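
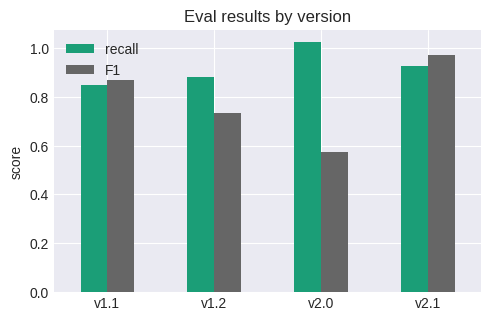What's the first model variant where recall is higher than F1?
v1.1: recall ≈ 0.8 vs F1 ≈ 0.9 (not yet); v1.2: recall ≈ 0.9 vs F1 ≈ 0.7 (first crossover).

v1.2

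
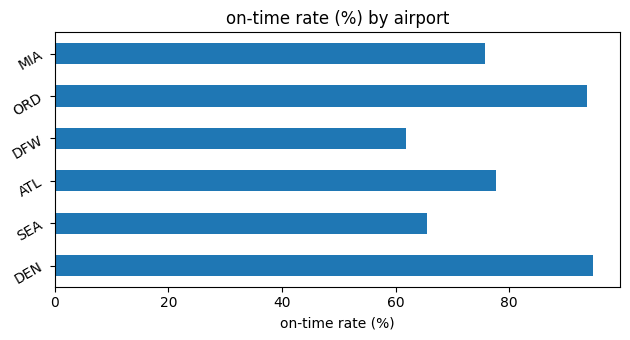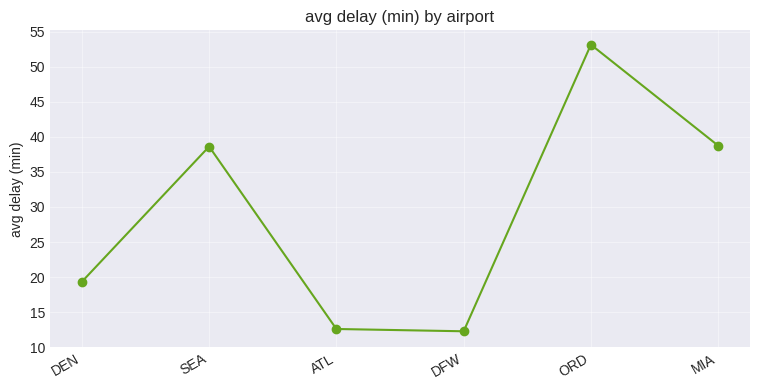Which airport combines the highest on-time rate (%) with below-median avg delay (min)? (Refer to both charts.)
DEN

Chart 2 median avg delay (min) ≈ 30; below-median airports: DEN, ATL, DFW. Among those, DEN has the highest on-time rate (%) (≈ 90).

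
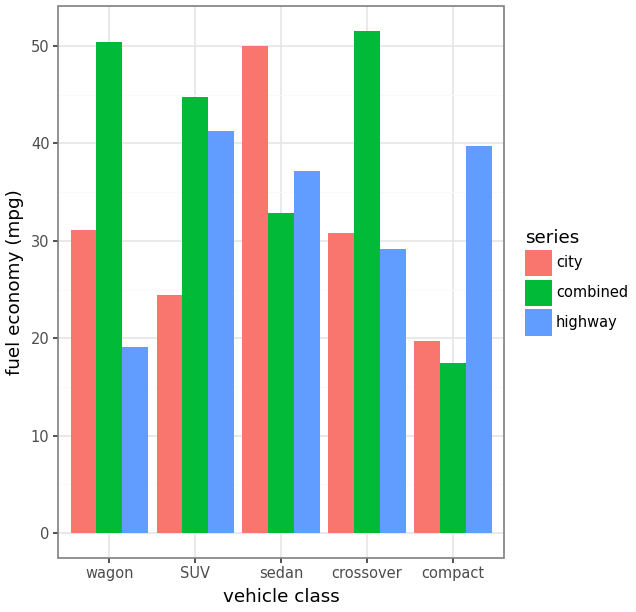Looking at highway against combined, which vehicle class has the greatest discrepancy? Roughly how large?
wagon: highway ≈ 20, combined ≈ 50 → gap ≈ 30. Next-largest (crossover) is only ≈ 20.

wagon, ≈ 30 mpg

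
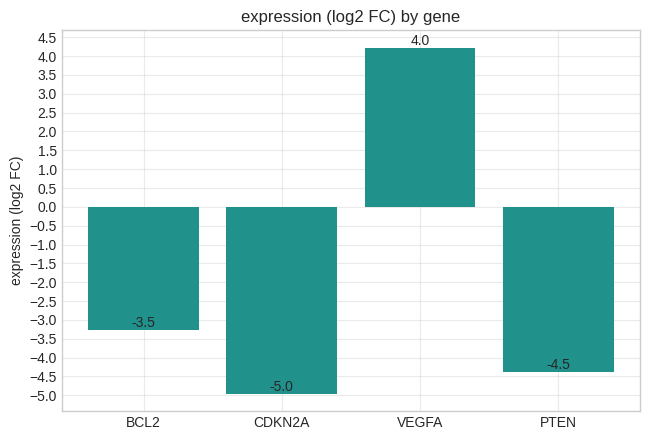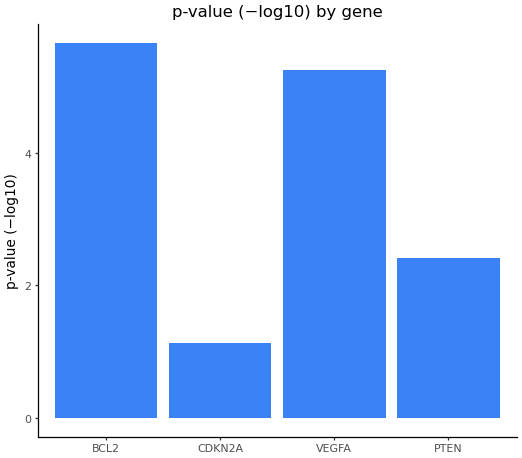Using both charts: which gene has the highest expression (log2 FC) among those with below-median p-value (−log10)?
PTEN

Chart 2 median p-value (−log10) ≈ 4; below-median genes: CDKN2A, PTEN. Among those, PTEN has the highest expression (log2 FC) (≈ -4.5).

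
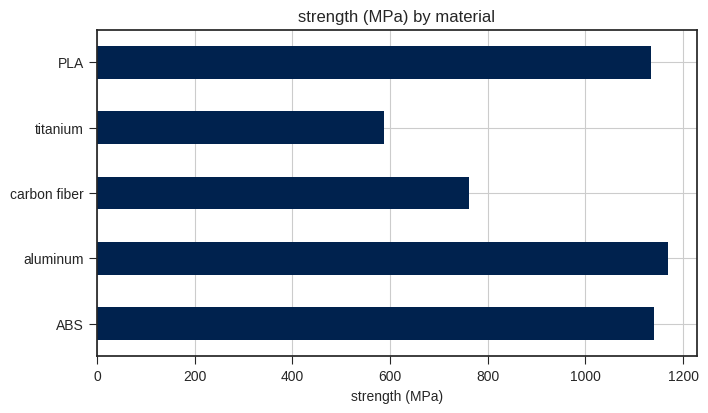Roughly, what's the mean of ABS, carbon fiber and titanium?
(1100 + 800 + 600) / 3 ≈ 833.

≈ 833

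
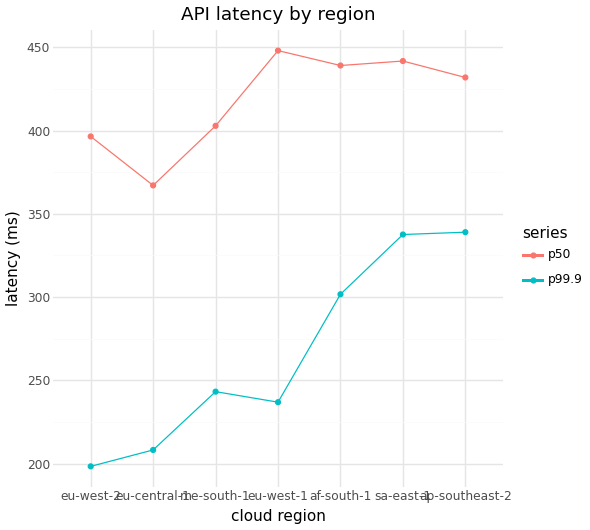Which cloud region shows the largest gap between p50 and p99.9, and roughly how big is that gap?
eu-west-1, ≈ 225 ms

eu-west-1: p50 ≈ 450, p99.9 ≈ 225 → gap ≈ 225. Next-largest (eu-west-2) is only ≈ 200.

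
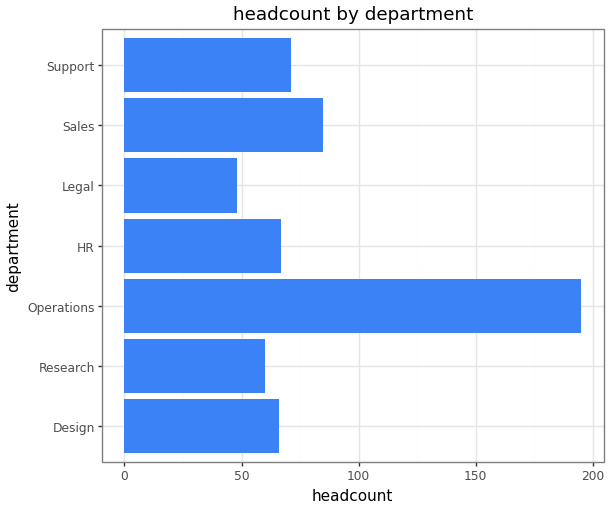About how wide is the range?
≈ 160

Max Operations ≈ 200, min Legal ≈ 40; range ≈ 160.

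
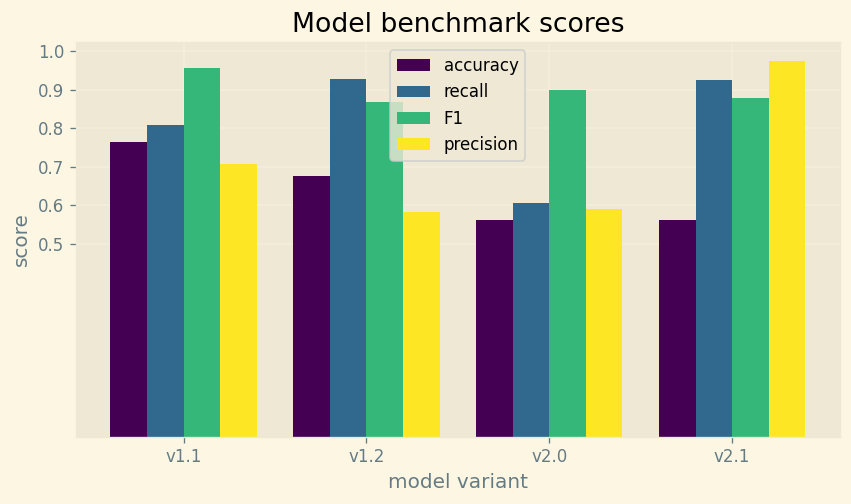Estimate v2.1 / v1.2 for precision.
≈ 1.67×

v2.1 ≈ 1.0, v1.2 ≈ 0.6; 1.0/0.6 ≈ 1.67.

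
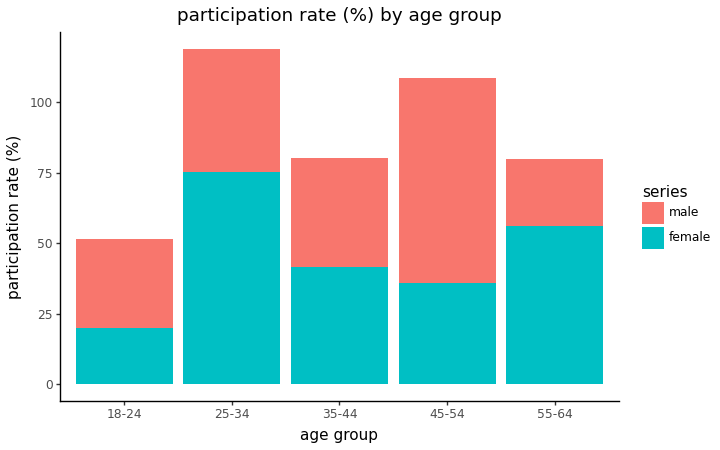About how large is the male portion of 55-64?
≈ 20

male top ≈ 80, bottom ≈ 60; segment ≈ 20.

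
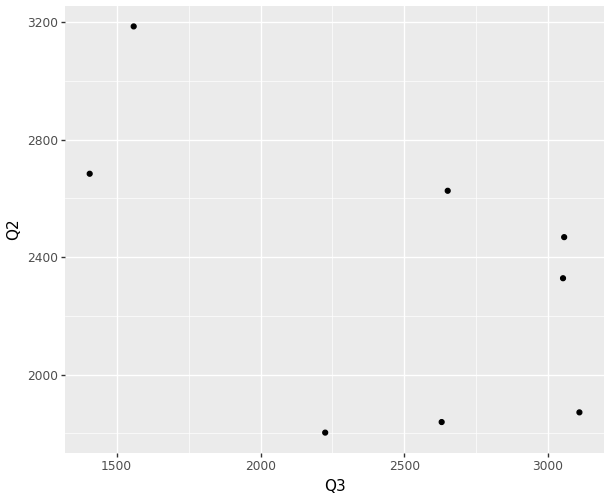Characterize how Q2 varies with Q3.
negative, moderate

Points are negatively correlated; moderate (|r| ≈ 0.5).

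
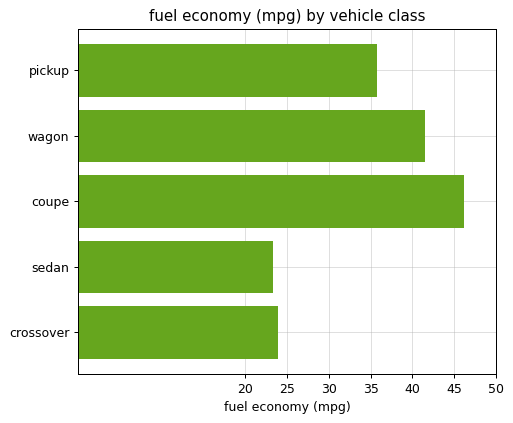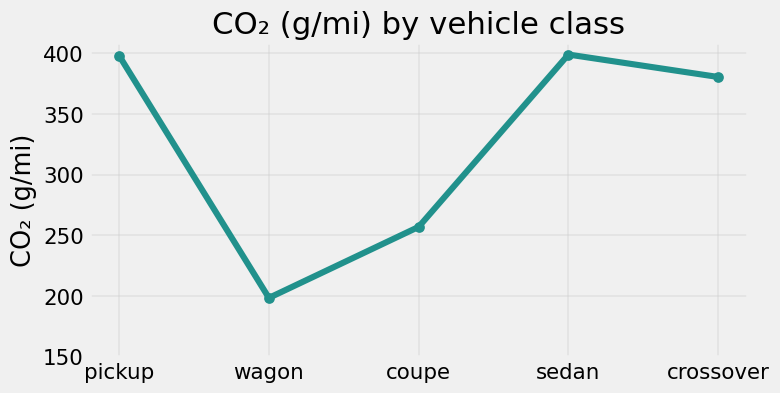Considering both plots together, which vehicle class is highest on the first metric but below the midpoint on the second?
coupe

Chart 2 median CO₂ (g/mi) ≈ 400; below-median vehicle classes: wagon, coupe. Among those, coupe has the highest fuel economy (mpg) (≈ 45).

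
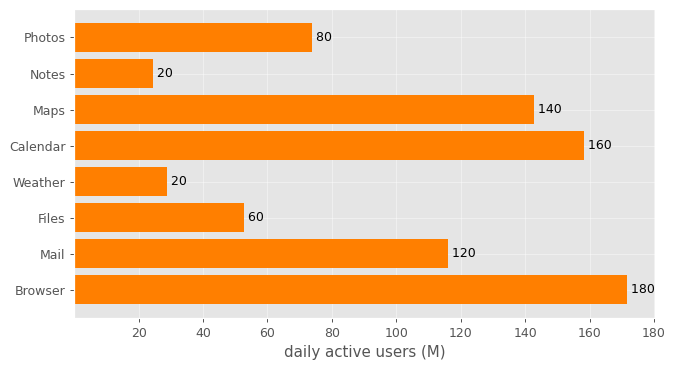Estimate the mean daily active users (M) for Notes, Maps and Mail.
(20 + 140 + 120) / 3 ≈ 93.

≈ 93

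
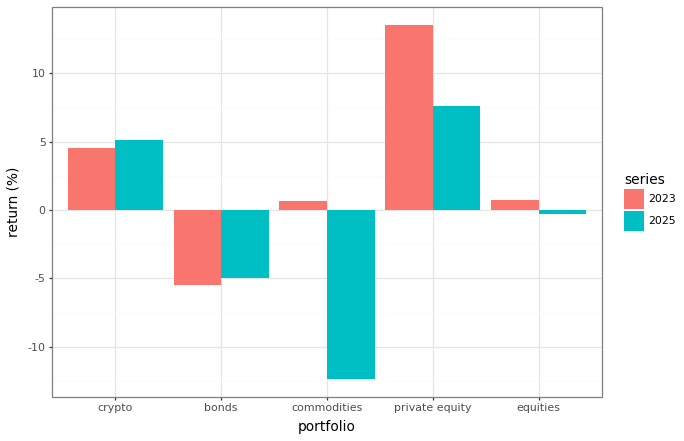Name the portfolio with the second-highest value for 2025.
Top 3 for 2025: private equity ≈ 10, crypto ≈ 5, equities ≈ 0.

crypto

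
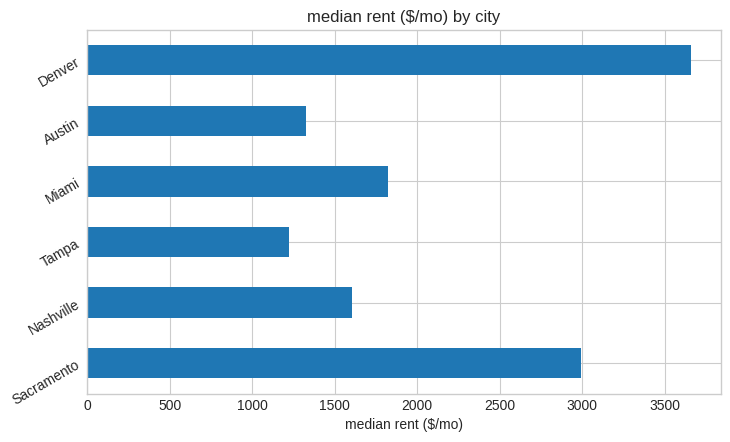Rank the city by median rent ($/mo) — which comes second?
Sacramento

Top 3: Denver ≈ 3500, Sacramento ≈ 3000, Miami ≈ 2000.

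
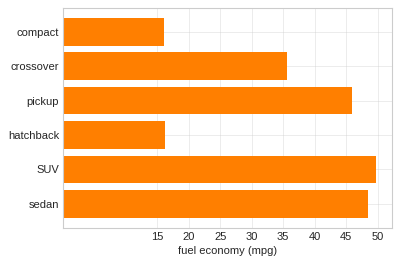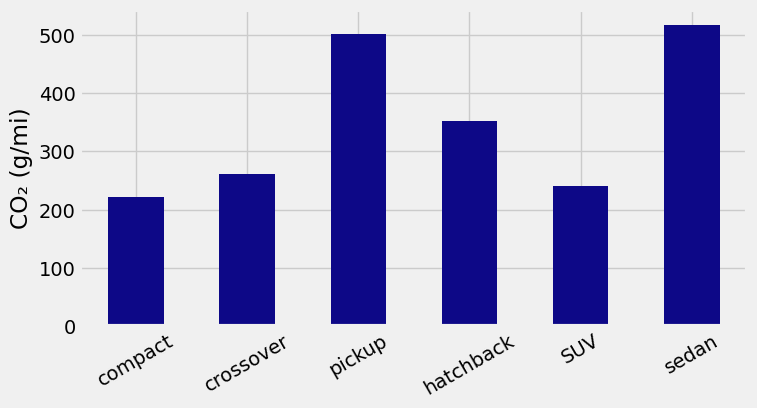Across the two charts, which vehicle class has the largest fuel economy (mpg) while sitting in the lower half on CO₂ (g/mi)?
Chart 2 median CO₂ (g/mi) ≈ 300; below-median vehicle classes: compact, crossover, SUV. Among those, SUV has the highest fuel economy (mpg) (≈ 50).

SUV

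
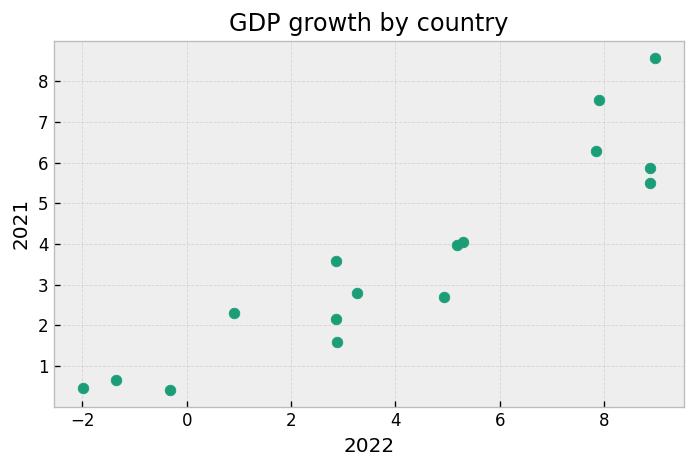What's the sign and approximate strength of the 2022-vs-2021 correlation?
Points are positively correlated; strong (|r| ≈ 0.9).

positive, strong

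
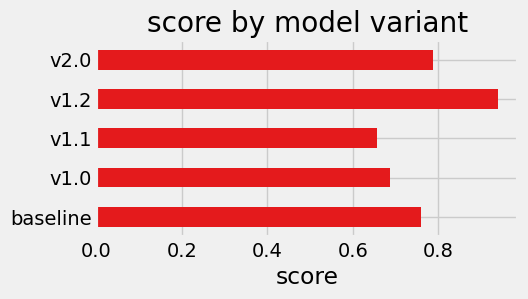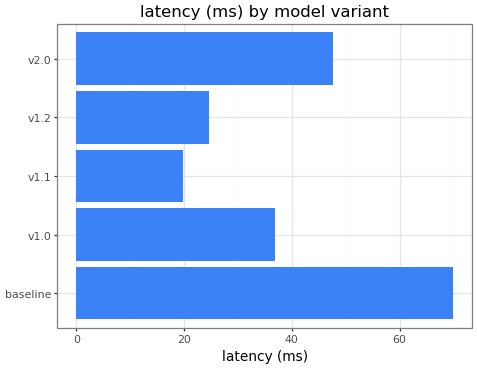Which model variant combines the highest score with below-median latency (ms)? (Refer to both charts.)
v1.2

Chart 2 median latency (ms) ≈ 40; below-median model variants: v1.1, v1.2. Among those, v1.2 has the highest score (≈ 0.9).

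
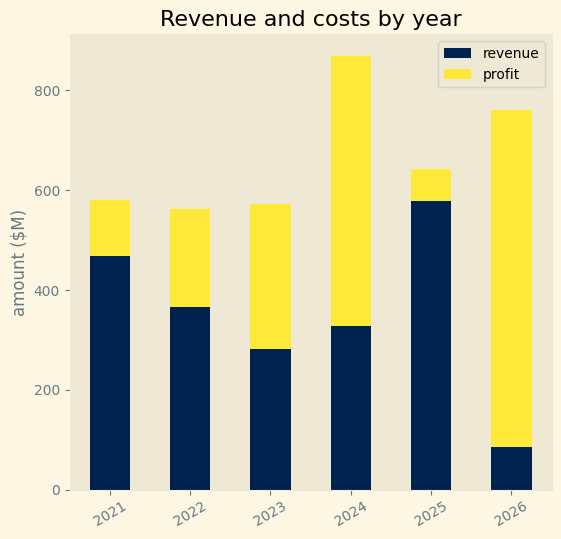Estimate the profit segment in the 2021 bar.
≈ 100

profit top ≈ 600, bottom ≈ 500; segment ≈ 100.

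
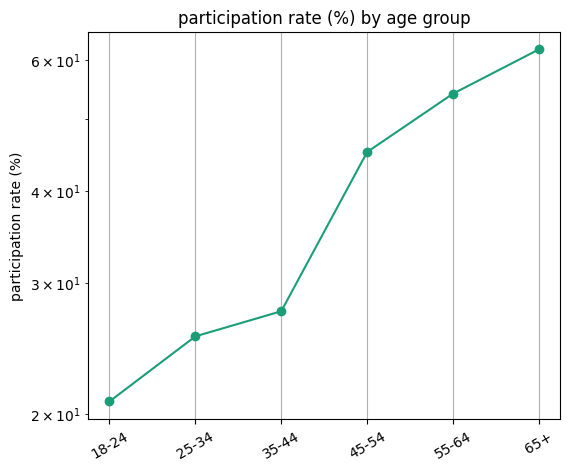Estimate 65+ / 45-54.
≈ 1.33×

65+ ≈ 60, 45-54 ≈ 45; 60/45 ≈ 1.33.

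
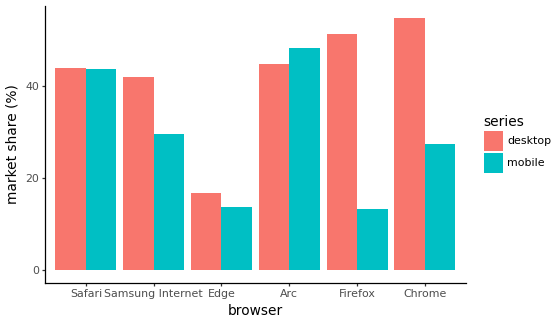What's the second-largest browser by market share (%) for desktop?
Firefox

Top 3 for desktop: Chrome ≈ 55, Firefox ≈ 50, Arc ≈ 45.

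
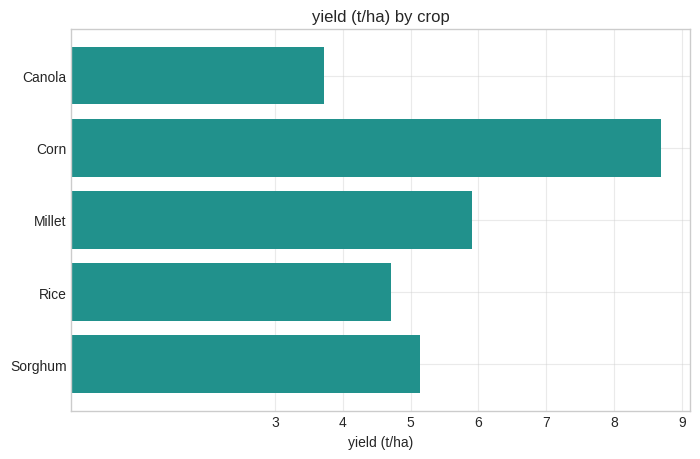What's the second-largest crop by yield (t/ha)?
Top 3: Corn ≈ 9, Millet ≈ 6, Sorghum ≈ 5.

Millet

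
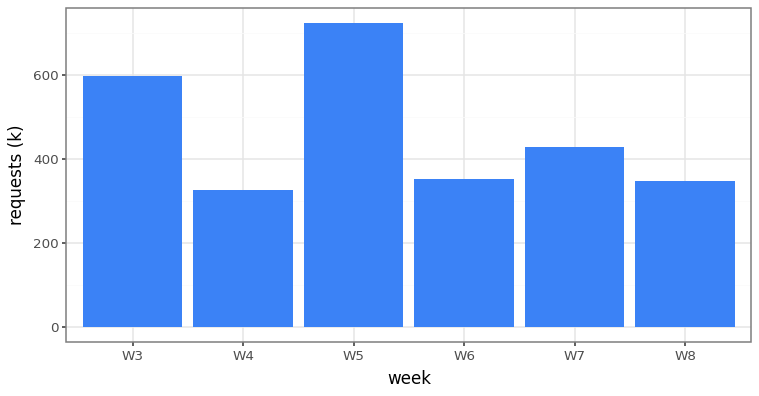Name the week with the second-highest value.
Top 3: W5 ≈ 700, W3 ≈ 600, W7 ≈ 400.

W3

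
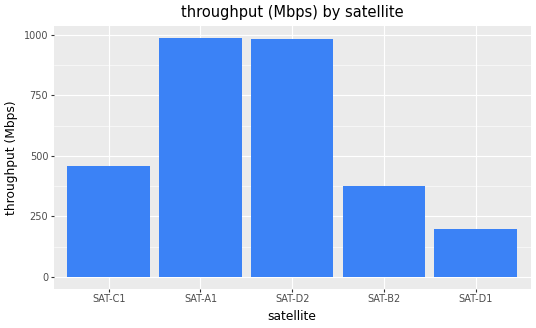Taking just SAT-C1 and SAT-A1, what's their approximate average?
≈ 750

(500 + 1000) / 2 ≈ 750.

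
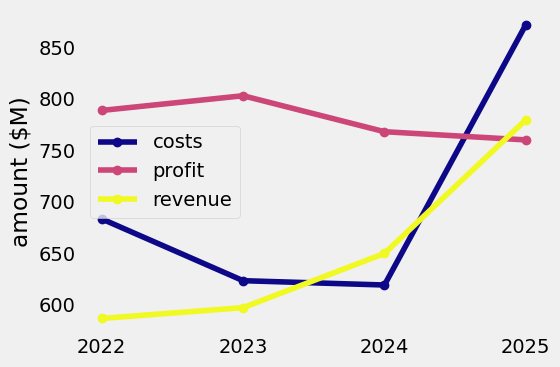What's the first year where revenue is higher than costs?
2024

2023: revenue ≈ 600 vs costs ≈ 625 (not yet); 2024: revenue ≈ 650 vs costs ≈ 625 (first crossover).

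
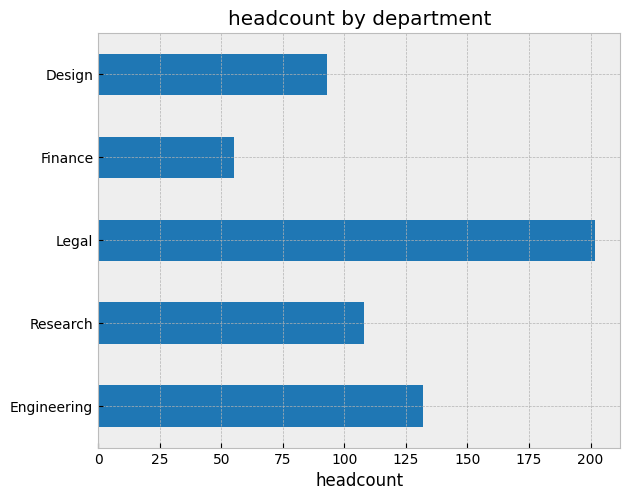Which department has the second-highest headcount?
Engineering

Top 3: Legal ≈ 200, Engineering ≈ 140, Research ≈ 100.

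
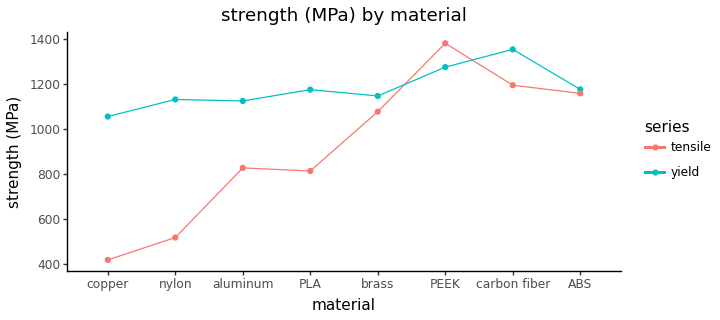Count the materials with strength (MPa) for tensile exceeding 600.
Above 600: aluminum, PLA, brass, PEEK, carbon fiber, ABS.

6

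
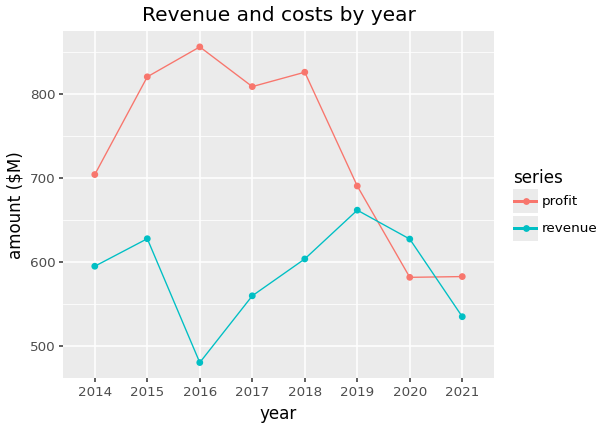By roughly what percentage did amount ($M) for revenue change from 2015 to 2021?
2015 ≈ 650, 2021 ≈ 550; (550 − 650) / 650 ≈ -15.4%.

≈ -15.4%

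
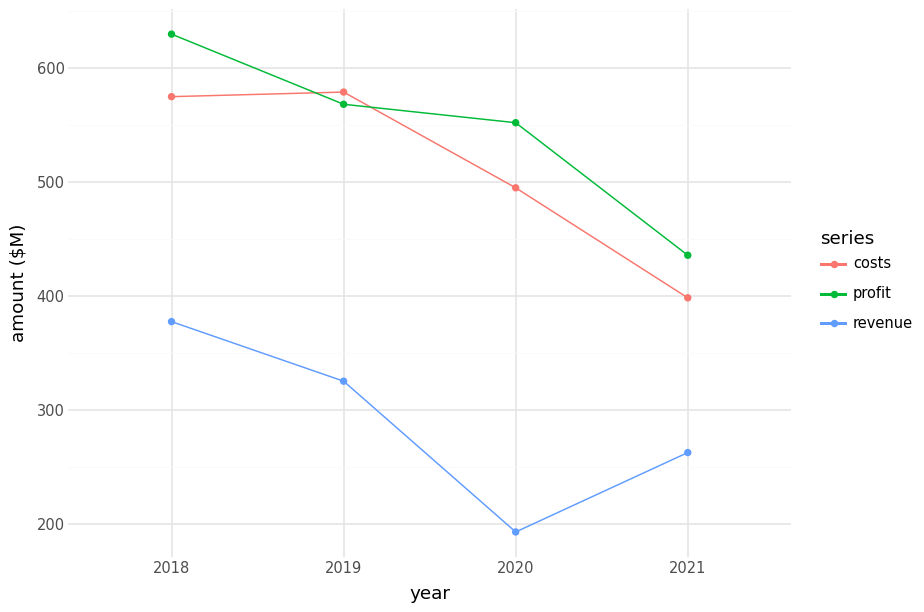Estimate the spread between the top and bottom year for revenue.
Max 2018 ≈ 400, min 2020 ≈ 200; range ≈ 200.

≈ 200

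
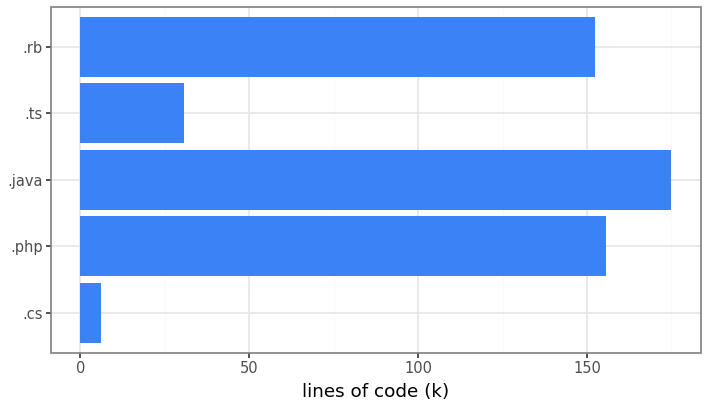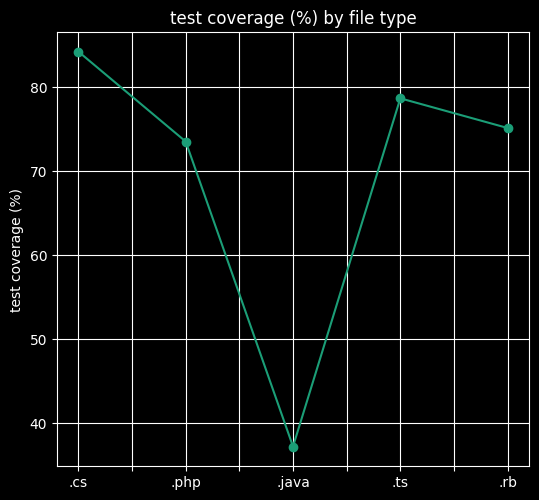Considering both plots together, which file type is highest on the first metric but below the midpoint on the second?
Chart 2 median test coverage (%) ≈ 80; below-median file types: .php, .java. Among those, .java has the highest lines of code (k) (≈ 180).

.java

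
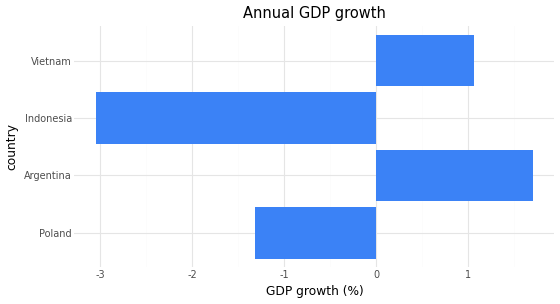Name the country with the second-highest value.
Top 3: Argentina ≈ 1.5, Vietnam ≈ 1.0, Poland ≈ -1.5.

Vietnam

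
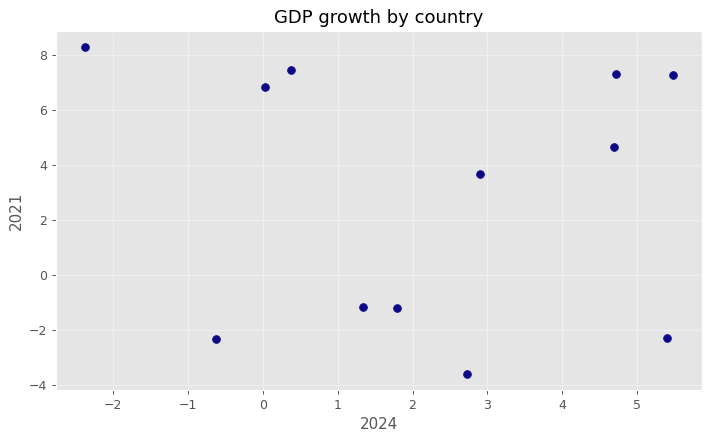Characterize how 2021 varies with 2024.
no clear correlation

Points are roughly uncorrelated; weak (|r| ≈ 0.1).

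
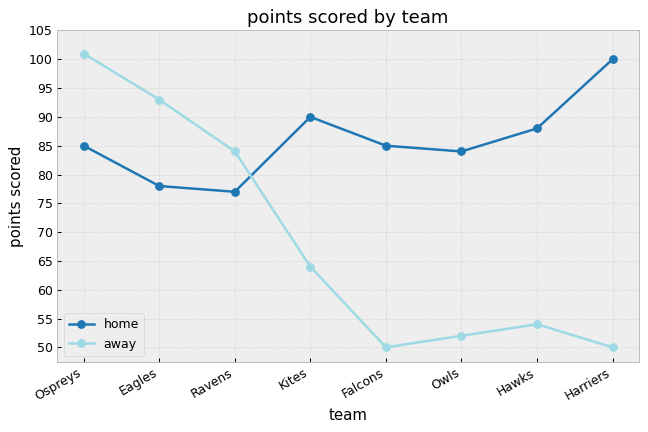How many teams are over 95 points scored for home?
1

Above 95: Harriers.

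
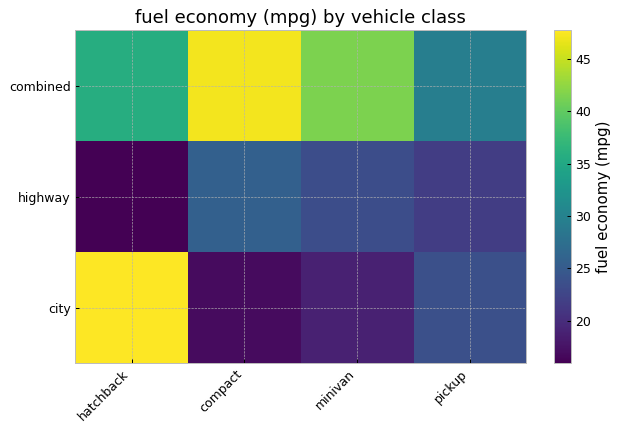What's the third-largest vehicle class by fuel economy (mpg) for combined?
hatchback

Top 4 for combined: compact ≈ 45, minivan ≈ 40, hatchback ≈ 35, pickup ≈ 30.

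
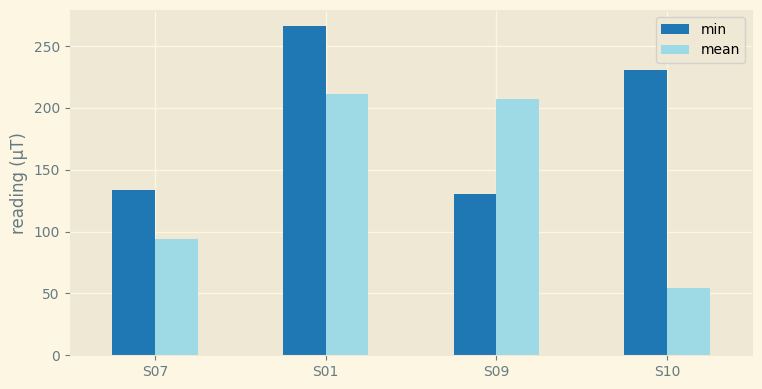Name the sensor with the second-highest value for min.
Top 3 for min: S01 ≈ 275, S10 ≈ 225, S07 ≈ 125.

S10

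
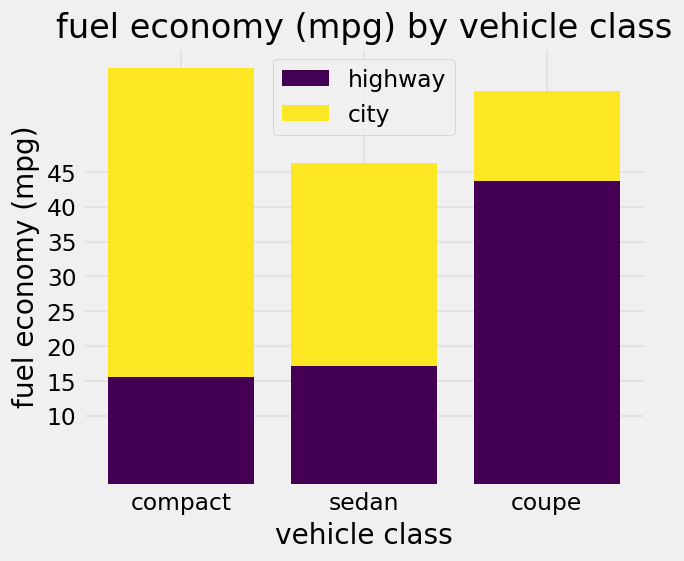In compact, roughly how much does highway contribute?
highway top ≈ 15, bottom ≈ 0; segment ≈ 15.

≈ 15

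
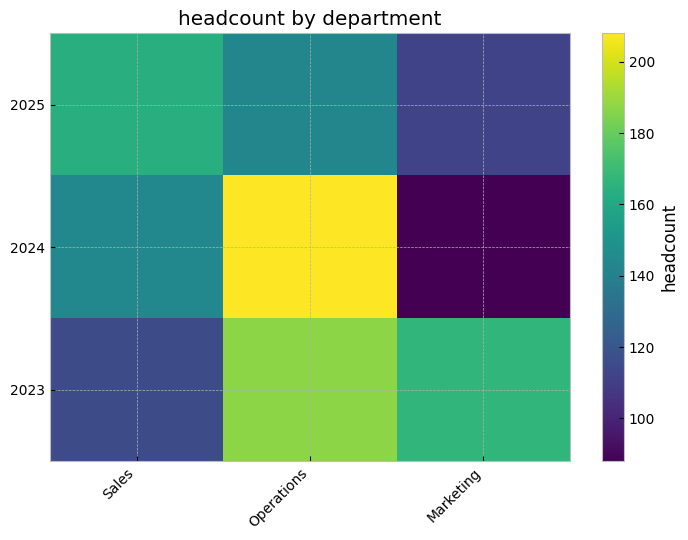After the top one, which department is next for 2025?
Top 3 for 2025: Sales ≈ 160, Operations ≈ 140, Marketing ≈ 110.

Operations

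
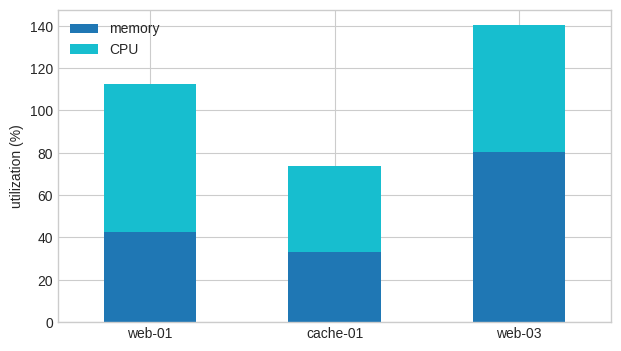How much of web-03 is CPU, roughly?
≈ 60

CPU top ≈ 140, bottom ≈ 80; segment ≈ 60.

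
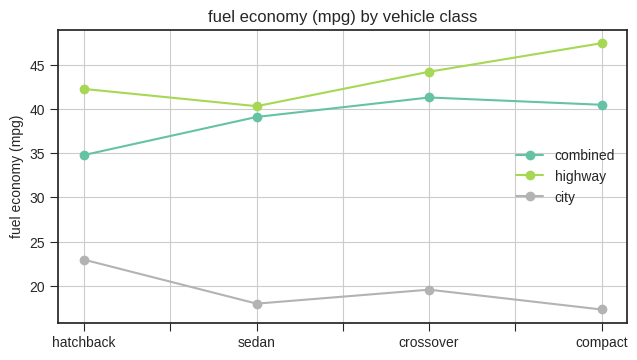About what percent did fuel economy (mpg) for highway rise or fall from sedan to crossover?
≈ +12.5%

sedan ≈ 40, crossover ≈ 45; (45 − 40) / 40 ≈ +12.5%.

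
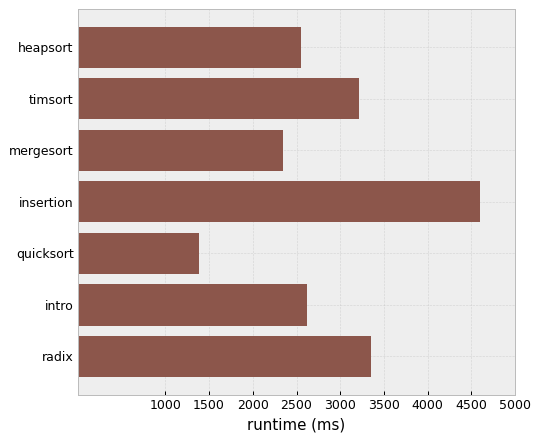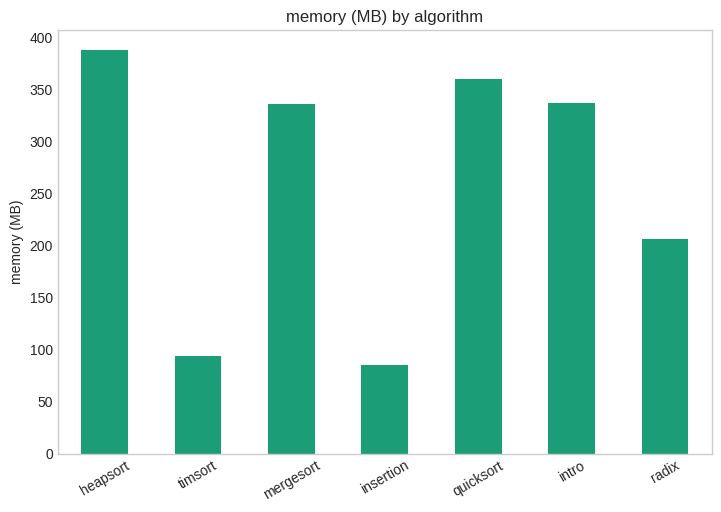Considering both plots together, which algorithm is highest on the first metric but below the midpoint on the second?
insertion

Chart 2 median memory (MB) ≈ 350; below-median algorithms: timsort, insertion, radix. Among those, insertion has the highest runtime (ms) (≈ 4500).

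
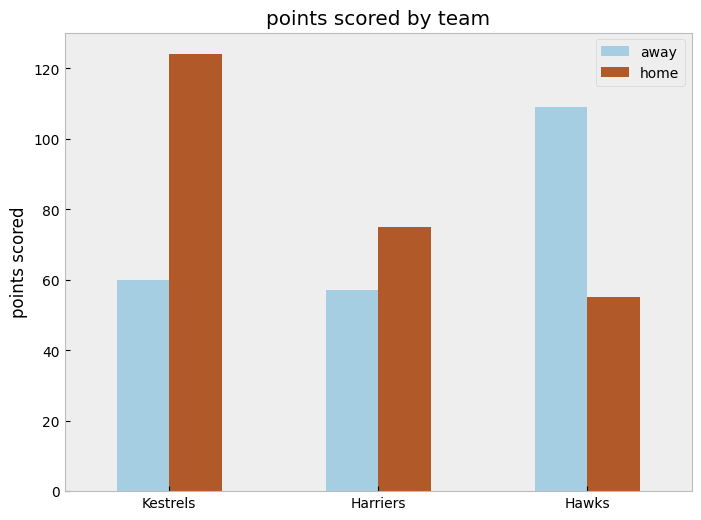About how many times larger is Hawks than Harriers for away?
≈ 1.67×

Hawks ≈ 100, Harriers ≈ 60; 100/60 ≈ 1.67.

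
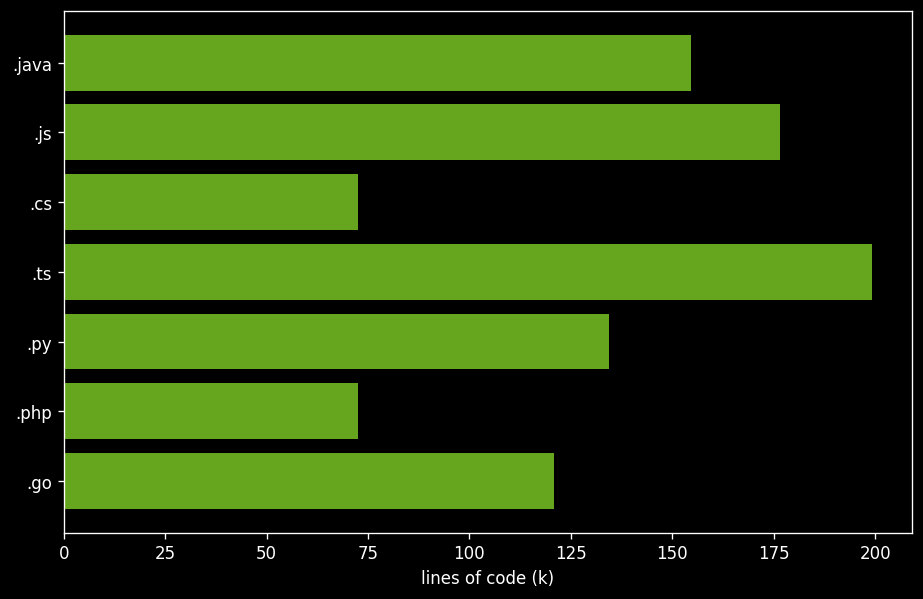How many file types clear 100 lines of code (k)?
Above 100: .java, .js, .ts, .py, .go.

5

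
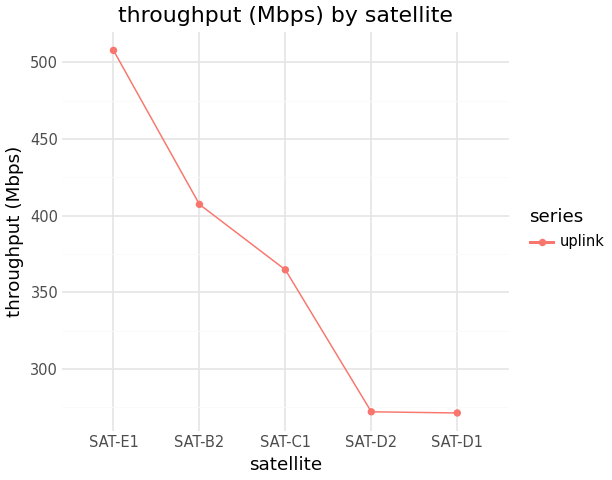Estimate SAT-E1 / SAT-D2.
≈ 1.79×

SAT-E1 ≈ 500, SAT-D2 ≈ 280; 500/280 ≈ 1.79.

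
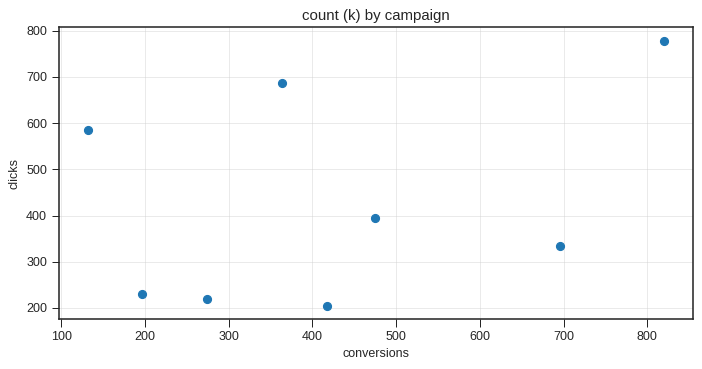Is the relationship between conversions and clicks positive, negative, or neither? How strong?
positive, weak

Points are positively correlated; weak (|r| ≈ 0.3).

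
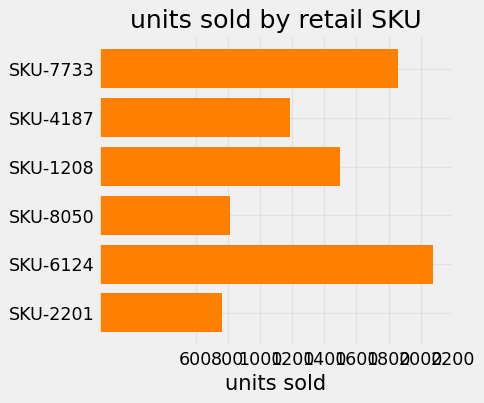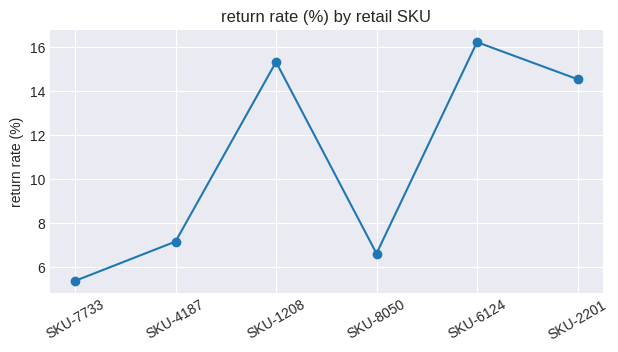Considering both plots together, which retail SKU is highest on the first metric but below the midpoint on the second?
SKU-7733

Chart 2 median return rate (%) ≈ 10; below-median retail SKUs: SKU-7733, SKU-4187, SKU-8050. Among those, SKU-7733 has the highest units sold (≈ 1800).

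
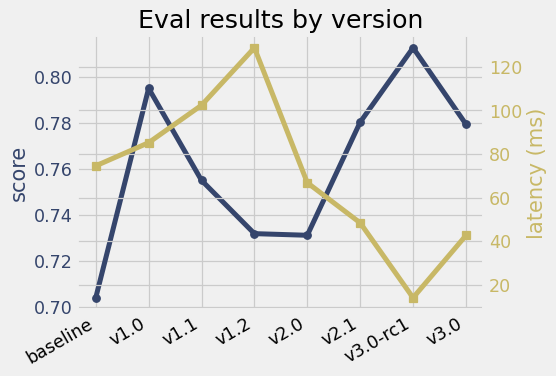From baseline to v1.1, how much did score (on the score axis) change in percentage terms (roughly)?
baseline ≈ 0.70, v1.1 ≈ 0.76; (0.76 − 0.70) / 0.70 ≈ +8.6%.

≈ +8.6%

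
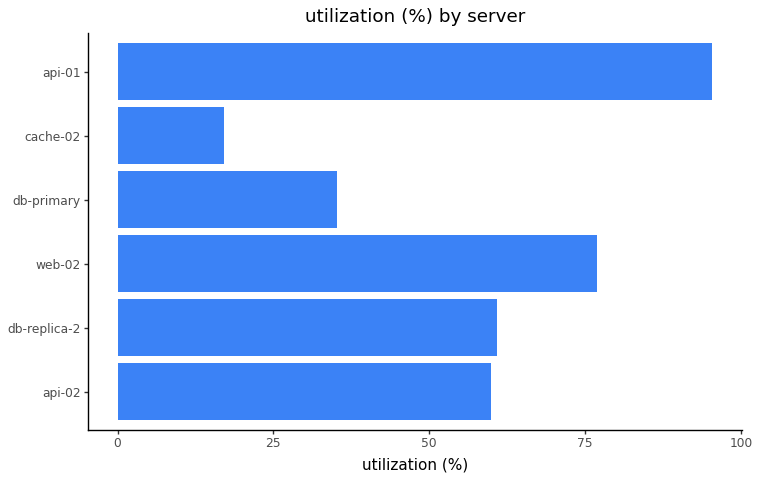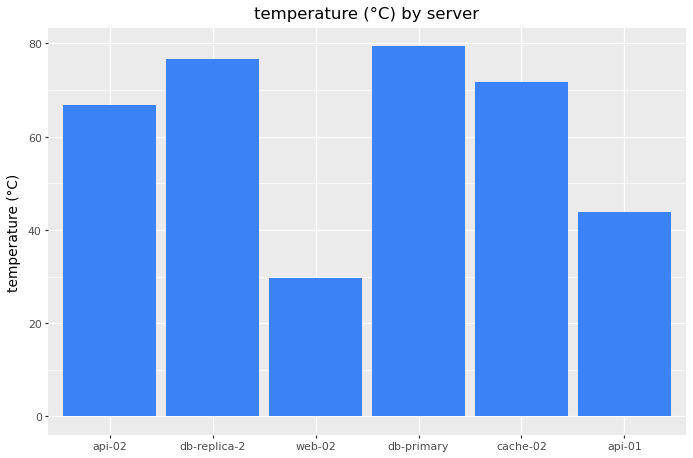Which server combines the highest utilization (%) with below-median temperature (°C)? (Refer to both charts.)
api-01

Chart 2 median temperature (°C) ≈ 70; below-median servers: api-02, web-02, api-01. Among those, api-01 has the highest utilization (%) (≈ 100).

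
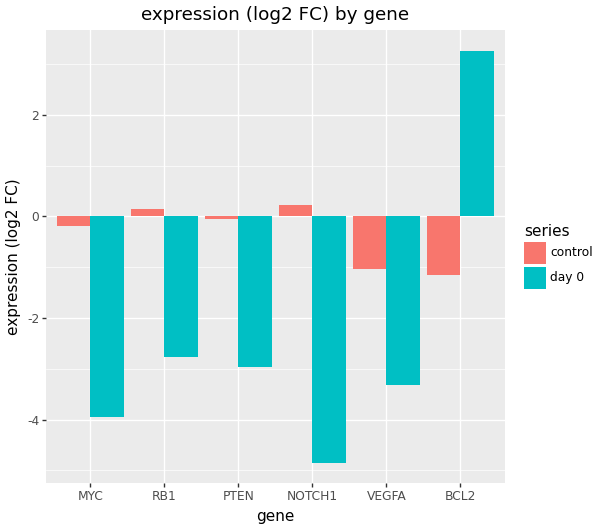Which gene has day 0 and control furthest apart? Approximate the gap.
NOTCH1: day 0 ≈ -5, control ≈ 0 → gap ≈ 5. Next-largest (BCL2) is only ≈ 4.

NOTCH1, ≈ 5 log2 FC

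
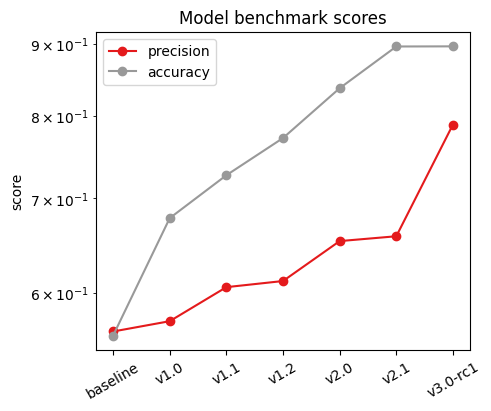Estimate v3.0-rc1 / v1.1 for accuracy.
v3.0-rc1 ≈ 0.90, v1.1 ≈ 0.75; 0.90/0.75 ≈ 1.2.

≈ 1.2×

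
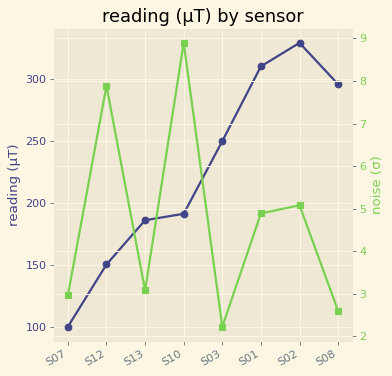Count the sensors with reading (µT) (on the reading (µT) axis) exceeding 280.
Above 280: S01, S02, S08.

3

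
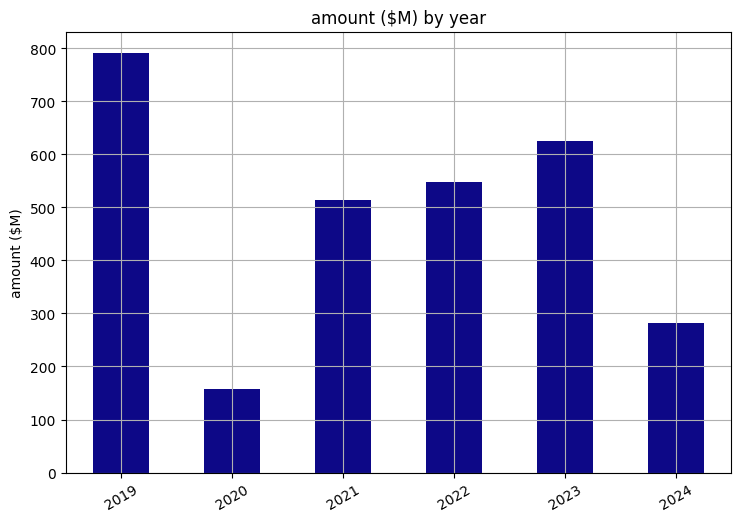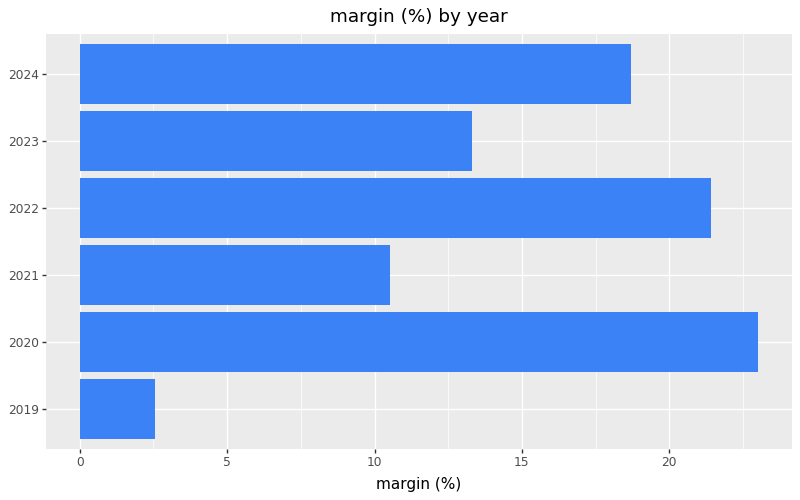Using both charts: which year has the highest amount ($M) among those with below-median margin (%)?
2019

Chart 2 median margin (%) ≈ 15; below-median years: 2019, 2021, 2023. Among those, 2019 has the highest amount ($M) (≈ 800).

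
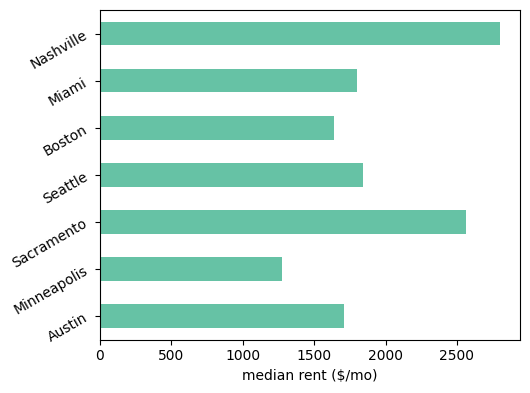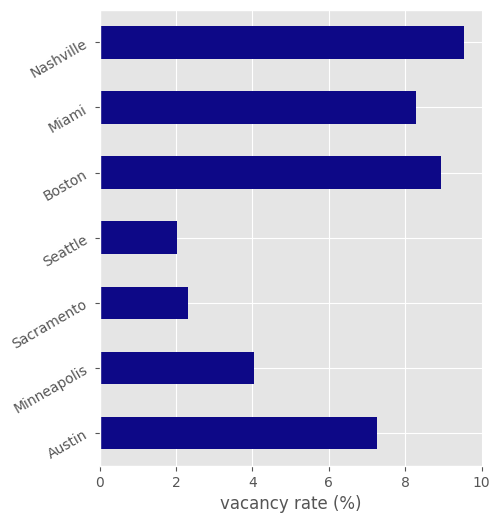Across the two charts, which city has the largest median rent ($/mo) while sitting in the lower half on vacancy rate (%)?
Sacramento

Chart 2 median vacancy rate (%) ≈ 7; below-median cities: Minneapolis, Sacramento, Seattle. Among those, Sacramento has the highest median rent ($/mo) (≈ 2500).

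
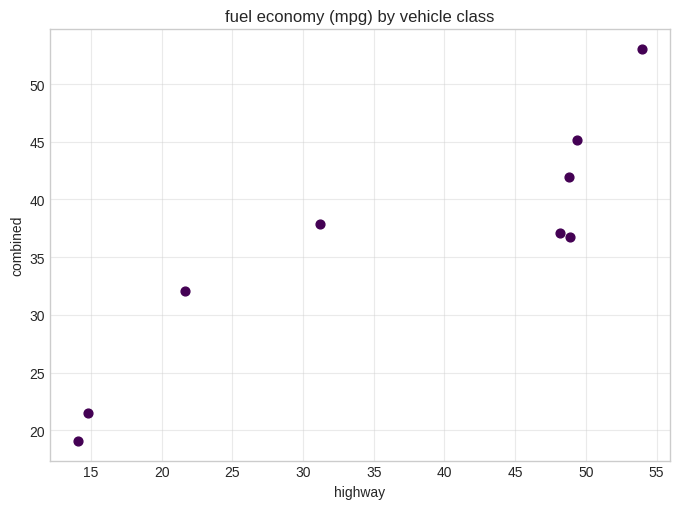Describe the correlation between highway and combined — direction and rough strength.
positive, strong

Points are positively correlated; strong (|r| ≈ 0.9).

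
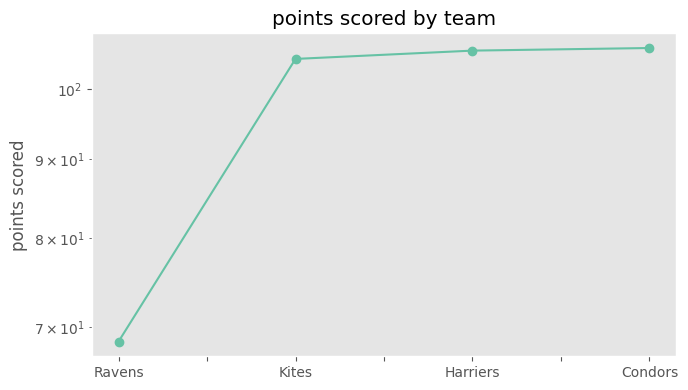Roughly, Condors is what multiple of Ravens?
Condors ≈ 105, Ravens ≈ 70; 105/70 ≈ 1.5.

≈ 1.5×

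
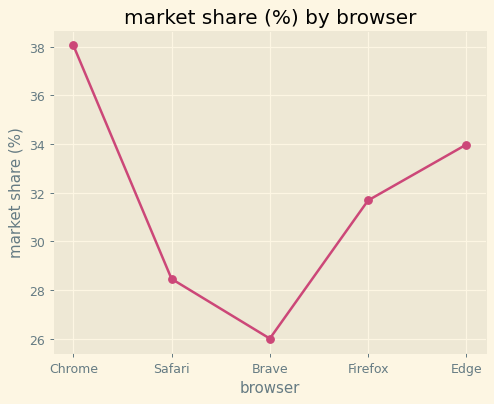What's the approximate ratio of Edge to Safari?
≈ 1.21×

Edge ≈ 34, Safari ≈ 28; 34/28 ≈ 1.21.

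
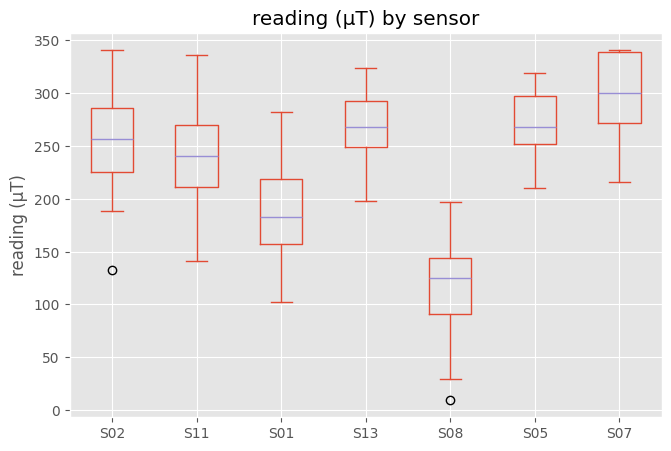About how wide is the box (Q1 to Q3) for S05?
Q3 ≈ 300, Q1 ≈ 260; IQR ≈ 40.

≈ 40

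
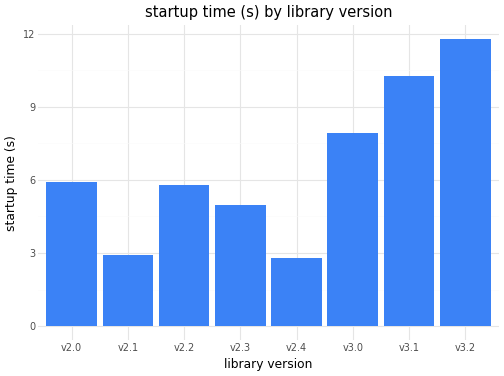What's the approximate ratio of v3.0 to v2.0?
v3.0 ≈ 8, v2.0 ≈ 6; 8/6 ≈ 1.33.

≈ 1.33×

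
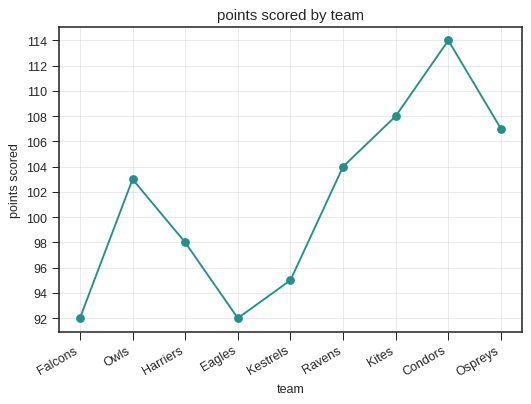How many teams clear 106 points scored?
Above 106: Kites, Condors, Ospreys.

3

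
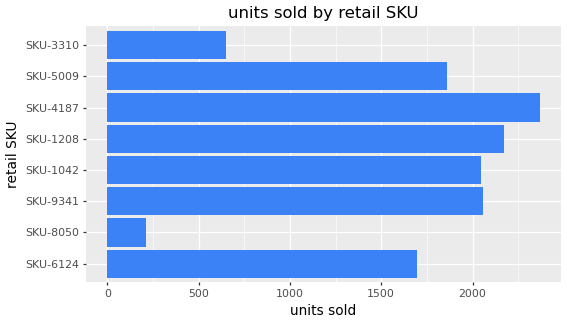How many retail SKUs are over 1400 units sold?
6

Above 1400: SKU-6124, SKU-9341, SKU-1042, SKU-1208, SKU-4187, SKU-5009.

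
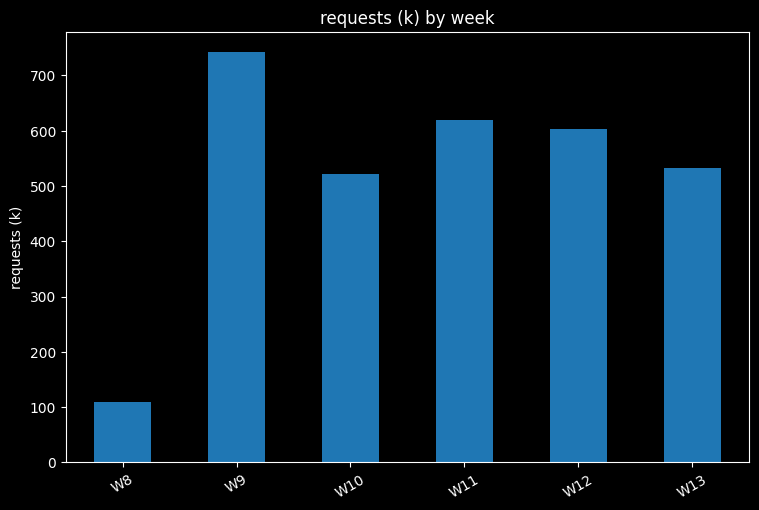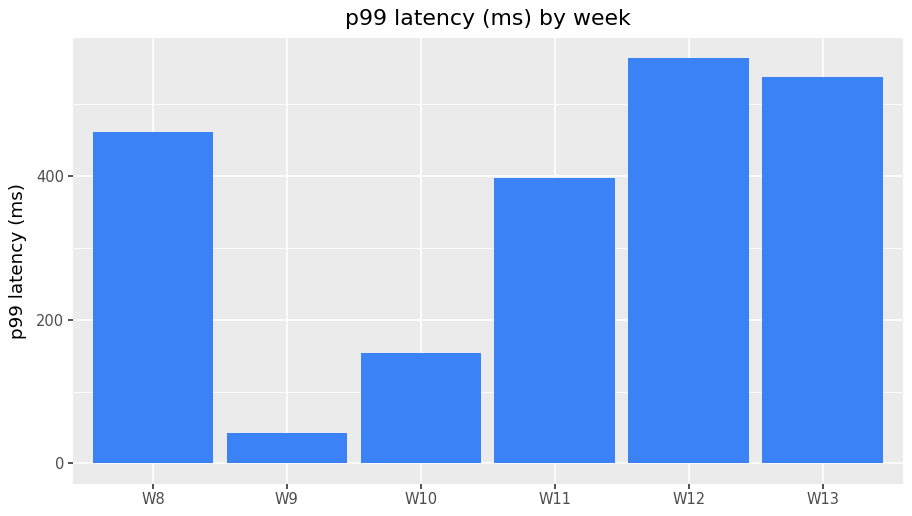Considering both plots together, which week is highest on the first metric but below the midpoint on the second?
W9

Chart 2 median p99 latency (ms) ≈ 400; below-median weeks: W9, W10, W11. Among those, W9 has the highest requests (k) (≈ 700).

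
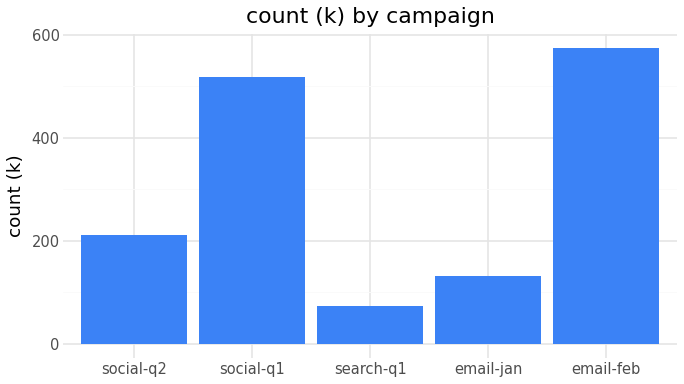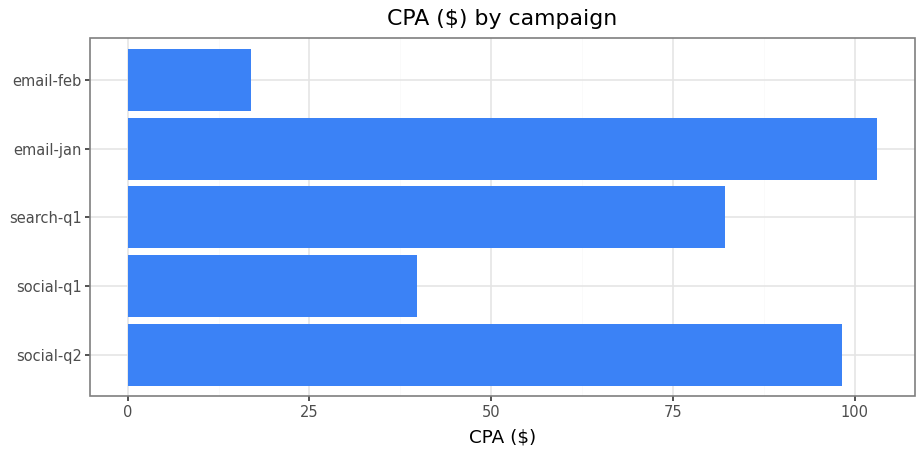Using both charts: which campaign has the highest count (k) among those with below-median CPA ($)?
email-feb

Chart 2 median CPA ($) ≈ 80; below-median campaigns: social-q1, email-feb. Among those, email-feb has the highest count (k) (≈ 600).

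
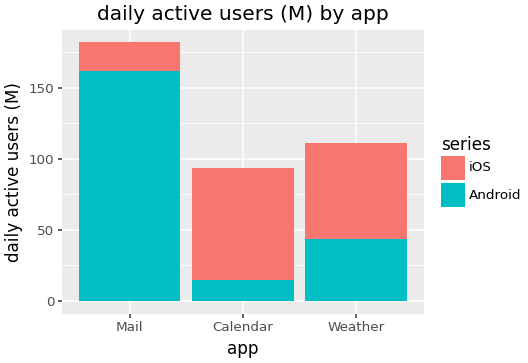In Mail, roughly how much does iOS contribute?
iOS top ≈ 180, bottom ≈ 160; segment ≈ 20.

≈ 20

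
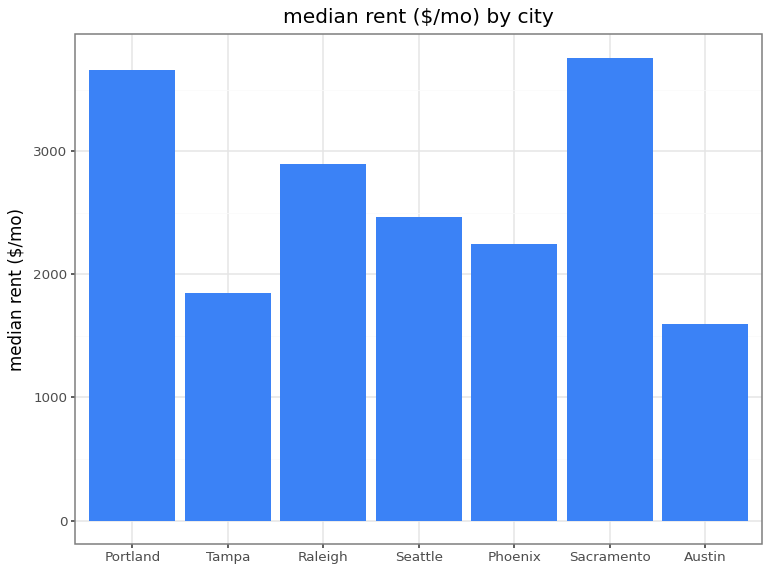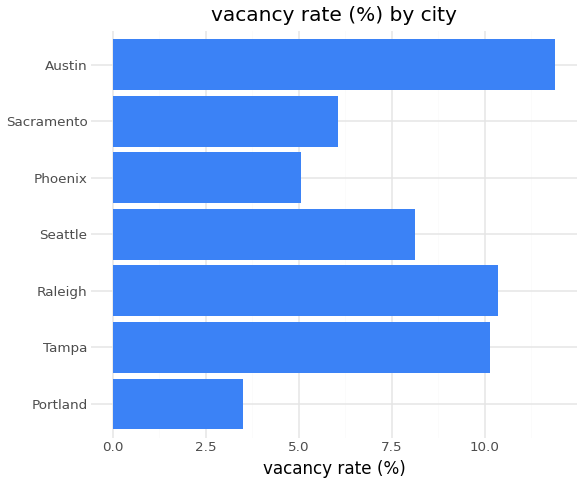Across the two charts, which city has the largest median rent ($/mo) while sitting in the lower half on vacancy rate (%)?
Chart 2 median vacancy rate (%) ≈ 8; below-median cities: Portland, Phoenix, Sacramento. Among those, Sacramento has the highest median rent ($/mo) (≈ 4000).

Sacramento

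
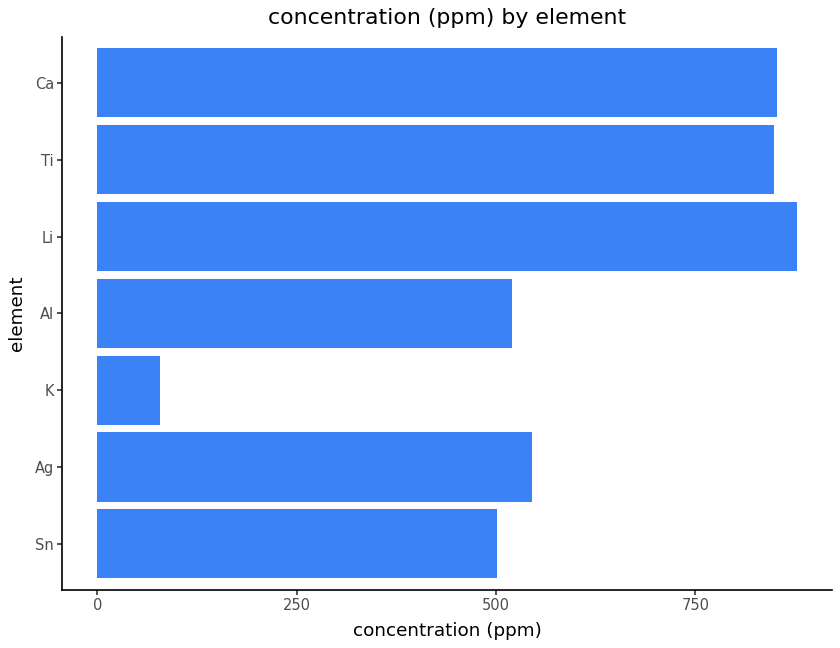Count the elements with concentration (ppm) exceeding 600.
Above 600: Li, Ti, Ca.

3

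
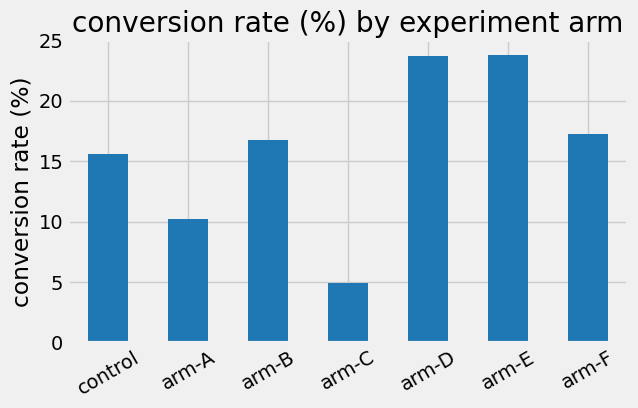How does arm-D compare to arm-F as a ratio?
≈ 1.33×

arm-D ≈ 24, arm-F ≈ 18; 24/18 ≈ 1.33.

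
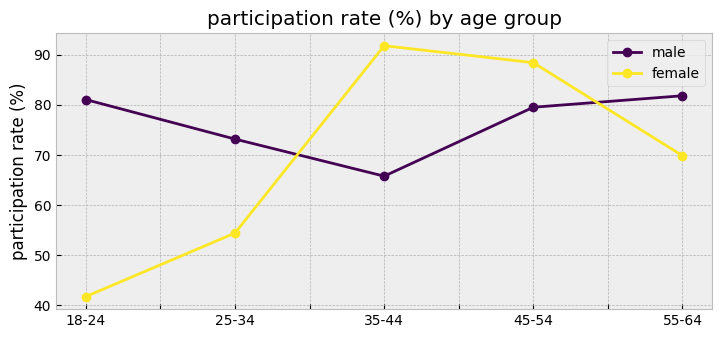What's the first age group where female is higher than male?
35-44

25-34: female ≈ 55 vs male ≈ 75 (not yet); 35-44: female ≈ 90 vs male ≈ 65 (first crossover).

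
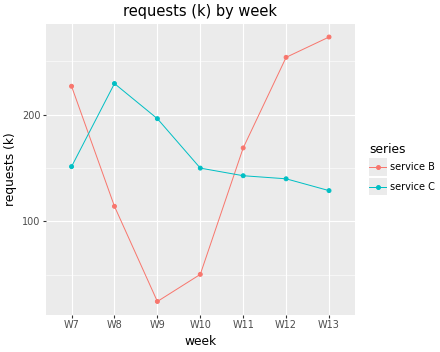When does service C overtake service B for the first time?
W7: service C ≈ 150 vs service B ≈ 225 (not yet); W8: service C ≈ 225 vs service B ≈ 125 (first crossover).

W8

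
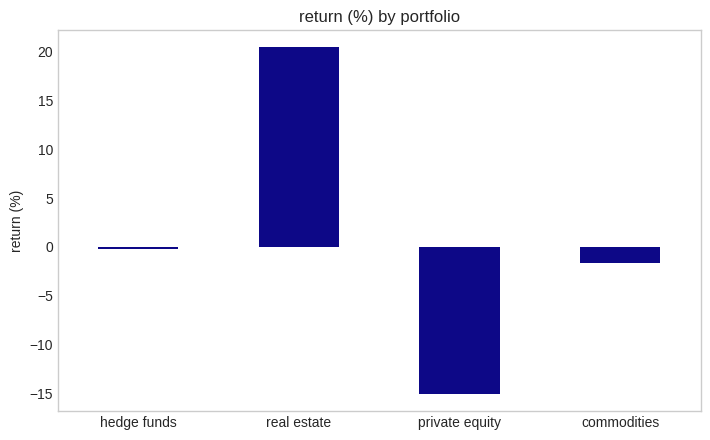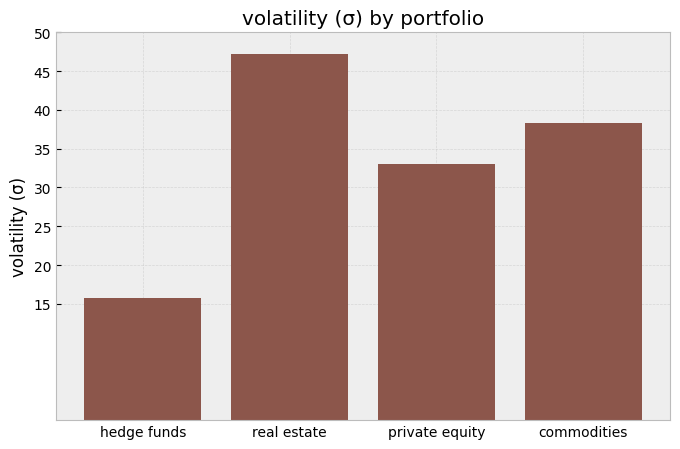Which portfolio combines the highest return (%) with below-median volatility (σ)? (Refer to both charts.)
hedge funds

Chart 2 median volatility (σ) ≈ 35; below-median portfolios: hedge funds, private equity. Among those, hedge funds has the highest return (%) (≈ 0).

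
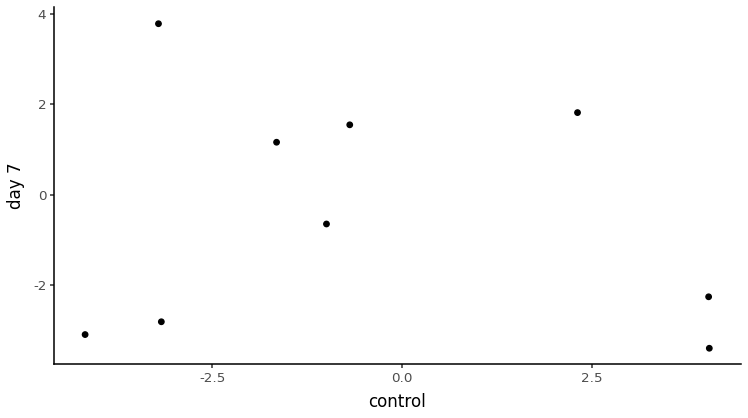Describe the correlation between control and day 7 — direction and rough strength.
no clear correlation

Points are roughly uncorrelated; weak (|r| ≈ 0.2).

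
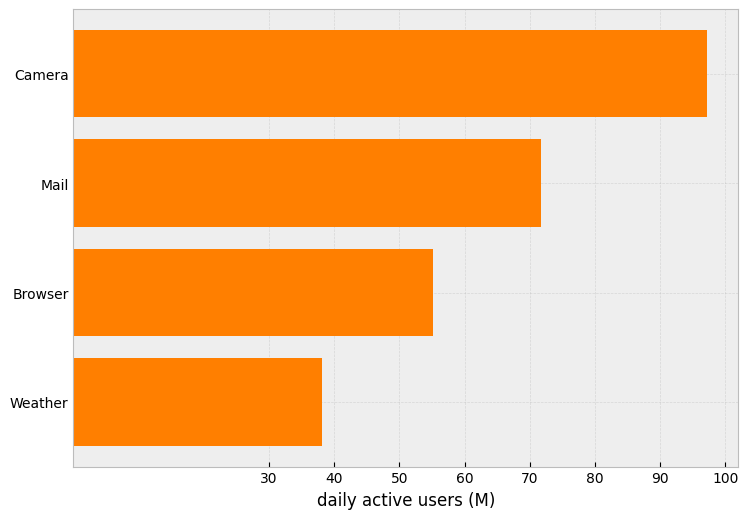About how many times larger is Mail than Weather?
Mail ≈ 70, Weather ≈ 40; 70/40 ≈ 1.75.

≈ 1.75×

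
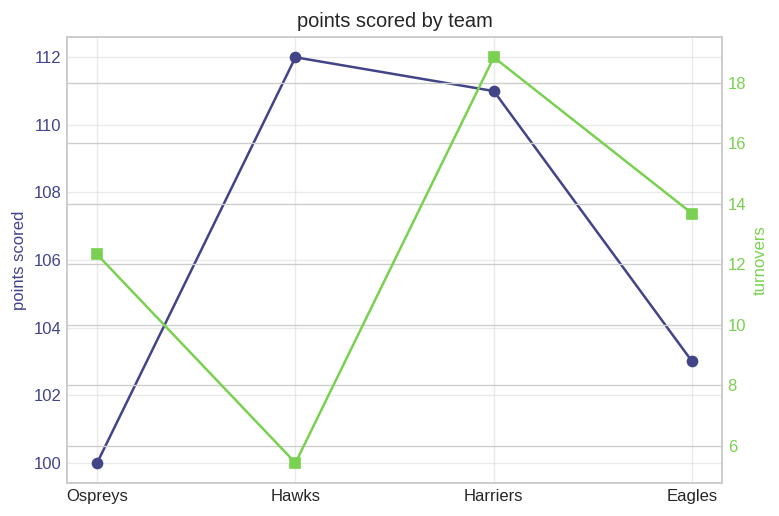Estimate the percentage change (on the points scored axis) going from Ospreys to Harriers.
≈ +11%

Ospreys ≈ 100, Harriers ≈ 111; (111 − 100) / 100 ≈ +11%.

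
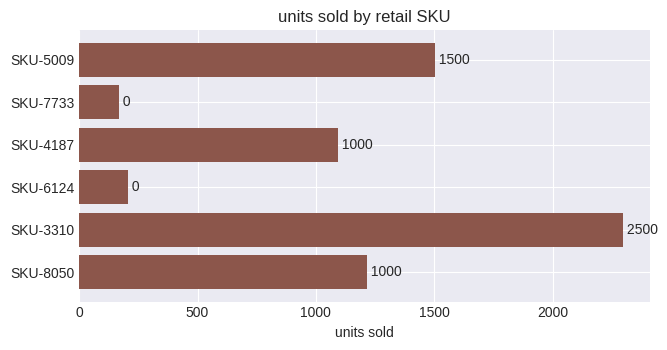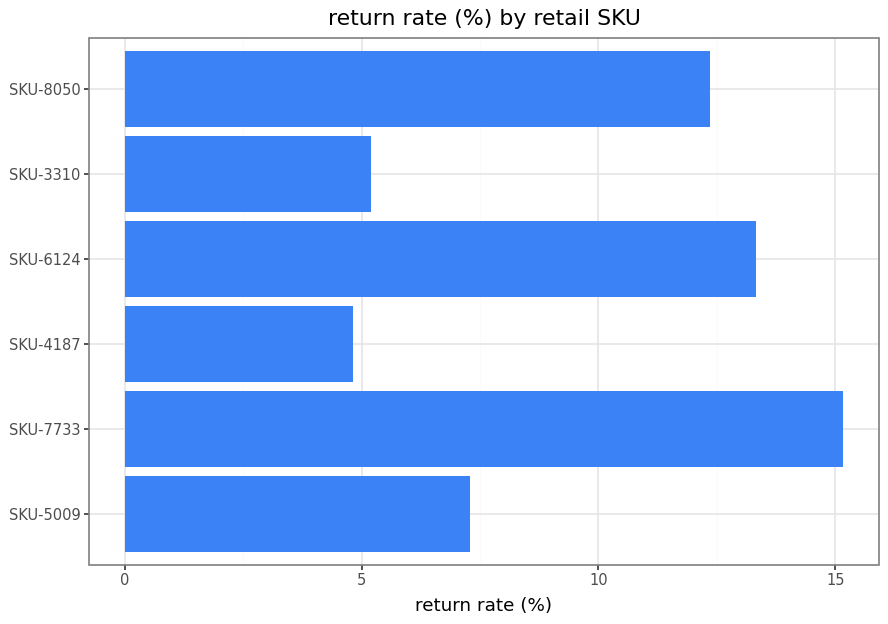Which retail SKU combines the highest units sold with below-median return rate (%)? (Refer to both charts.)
Chart 2 median return rate (%) ≈ 10; below-median retail SKUs: SKU-5009, SKU-4187, SKU-3310. Among those, SKU-3310 has the highest units sold (≈ 2500).

SKU-3310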